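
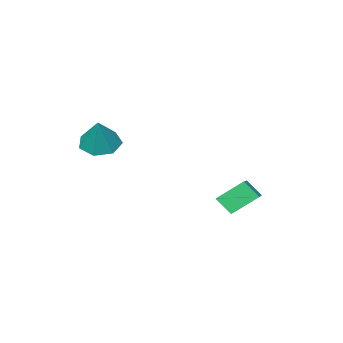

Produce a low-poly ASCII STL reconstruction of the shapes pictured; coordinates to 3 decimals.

solid 
facet normal -0.361 -0.359 -0.861
outer loop
vertex 1.77 -1.672 2.294
vertex 1.036 -2.102 2.781
vertex 1.067 -1.202 2.393
endloop
endfacet
facet normal 0.550 0.834 -0.052
outer loop
vertex 1.77 -1.672 2.294
vertex 1.067 -1.202 2.393
vertex 1.664 -1.478 4.279
endloop
endfacet
facet normal -0.361 -0.359 -0.861
outer loop
vertex 1.067 -1.202 2.393
vertex 1.036 -2.102 2.781
vertex 0.341 -1.41 2.784
endloop
endfacet
facet normal -0.171 0.966 0.196
outer loop
vertex 1.067 -1.202 2.393
vertex 0.341 -1.41 2.784
vertex 1.664 -1.478 4.279
endloop
endfacet
facet normal -0.361 -0.359 -0.861
outer loop
vertex 0.341 -1.41 2.784
vertex 1.036 -2.102 2.781
vertex 0.138 -2.139 3.173
endloop
endfacet
facet normal -0.640 0.493 0.589
outer loop
vertex 0.341 -1.41 2.784
vertex 0.138 -2.139 3.173
vertex 1.664 -1.478 4.279
endloop
endfacet
facet normal -0.361 -0.359 -0.861
outer loop
vertex 0.138 -2.139 3.173
vertex 1.036 -2.102 2.781
vertex 0.611 -2.84 3.267
endloop
endfacet
facet normal -0.504 -0.229 0.833
outer loop
vertex 0.138 -2.139 3.173
vertex 0.611 -2.84 3.267
vertex 1.664 -1.478 4.279
endloop
endfacet
facet normal -0.362 -0.358 -0.861
outer loop
vertex 0.611 -2.84 3.267
vertex 1.036 -2.102 2.781
vertex 1.403 -2.985 2.994
endloop
endfacet
facet normal 0.136 -0.656 0.742
outer loop
vertex 0.611 -2.84 3.267
vertex 1.403 -2.985 2.994
vertex 1.664 -1.478 4.279
endloop
endfacet
facet normal -0.361 -0.358 -0.861
outer loop
vertex 1.403 -2.985 2.994
vertex 1.036 -2.102 2.781
vertex 1.919 -2.465 2.562
endloop
endfacet
facet normal 0.795 -0.467 0.387
outer loop
vertex 1.403 -2.985 2.994
vertex 1.919 -2.465 2.562
vertex 1.664 -1.478 4.279
endloop
endfacet
facet normal -0.361 -0.359 -0.861
outer loop
vertex 1.919 -2.465 2.562
vertex 1.036 -2.102 2.781
vertex 1.77 -1.672 2.294
endloop
endfacet
facet normal 0.980 0.195 0.033
outer loop
vertex 1.919 -2.465 2.562
vertex 1.77 -1.672 2.294
vertex 1.664 -1.478 4.279
endloop
endfacet
facet normal -0.672 0.423 0.608
outer loop
vertex -3.527 2.369 0.589
vertex -2.167 3.588 1.243
vertex -3.781 3.061 -0.173
endloop
endfacet
facet normal -0.701 -0.628 -0.337
outer loop
vertex -2.753 2.412 -1.103
vertex -3.527 2.369 0.589
vertex -3.781 3.061 -0.173
endloop
endfacet
facet normal -0.671 0.425 0.607
outer loop
vertex -3.781 3.061 -0.173
vertex -2.167 3.588 1.243
vertex -2.42 4.279 0.48
endloop
endfacet
facet normal -0.239 0.652 -0.719
outer loop
vertex -2.42 4.279 0.48
vertex -2.753 2.412 -1.103
vertex -3.781 3.061 -0.173
endloop
endfacet
facet normal 0.239 -0.652 0.719
outer loop
vertex -3.527 2.369 0.589
vertex -1.139 2.939 0.313
vertex -2.167 3.588 1.243
endloop
endfacet
facet normal -0.701 -0.629 -0.337
outer loop
vertex -2.5 1.721 -0.34
vertex -3.527 2.369 0.589
vertex -2.753 2.412 -1.103
endloop
endfacet
facet normal 0.239 -0.652 0.719
outer loop
vertex -2.5 1.721 -0.34
vertex -1.139 2.939 0.313
vertex -3.527 2.369 0.589
endloop
endfacet
facet normal 0.701 0.628 0.337
outer loop
vertex -2.167 3.588 1.243
vertex -1.139 2.939 0.313
vertex -2.42 4.279 0.48
endloop
endfacet
facet normal -0.239 0.652 -0.719
outer loop
vertex -1.393 3.631 -0.449
vertex -2.753 2.412 -1.103
vertex -2.42 4.279 0.48
endloop
endfacet
facet normal 0.701 0.628 0.337
outer loop
vertex -2.42 4.279 0.48
vertex -1.139 2.939 0.313
vertex -1.393 3.631 -0.449
endloop
endfacet
facet normal 0.672 -0.424 -0.607
outer loop
vertex -1.393 3.631 -0.449
vertex -2.5 1.721 -0.34
vertex -2.753 2.412 -1.103
endloop
endfacet
facet normal 0.671 -0.424 -0.608
outer loop
vertex -1.139 2.939 0.313
vertex -2.5 1.721 -0.34
vertex -1.393 3.631 -0.449
endloop
endfacet

endsolid


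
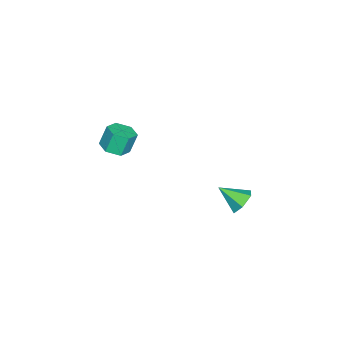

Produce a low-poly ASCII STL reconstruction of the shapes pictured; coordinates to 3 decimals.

solid 
facet normal 0.269 -0.242 -0.932
outer loop
vertex 0.034 -2.792 -1.279
vertex -0.594 -3.437 -1.293
vertex -0.798 -2.604 -1.568
endloop
endfacet
facet normal 0.272 0.948 -0.167
outer loop
vertex 0.034 -2.792 -1.279
vertex -0.798 -2.604 -1.568
vertex -0.338 -2.458 0.008
endloop
endfacet
facet normal 0.271 0.948 -0.167
outer loop
vertex -0.338 -2.458 0.008
vertex -0.798 -2.604 -1.568
vertex -1.17 -2.271 -0.281
endloop
endfacet
facet normal -0.270 0.241 0.932
outer loop
vertex -0.338 -2.458 0.008
vertex -1.17 -2.271 -0.281
vertex -0.966 -3.103 -0.007
endloop
endfacet
facet normal 0.269 -0.242 -0.932
outer loop
vertex -0.798 -2.604 -1.568
vertex -0.594 -3.437 -1.293
vertex -1.425 -3.249 -1.582
endloop
endfacet
facet normal -0.665 0.654 -0.361
outer loop
vertex -0.798 -2.604 -1.568
vertex -1.425 -3.249 -1.582
vertex -1.17 -2.271 -0.281
endloop
endfacet
facet normal -0.664 0.654 -0.362
outer loop
vertex -1.17 -2.271 -0.281
vertex -1.425 -3.249 -1.582
vertex -1.797 -2.916 -0.296
endloop
endfacet
facet normal -0.270 0.241 0.932
outer loop
vertex -1.17 -2.271 -0.281
vertex -1.797 -2.916 -0.296
vertex -0.966 -3.103 -0.007
endloop
endfacet
facet normal 0.270 -0.241 -0.932
outer loop
vertex -1.425 -3.249 -1.582
vertex -0.594 -3.437 -1.293
vertex -1.222 -4.082 -1.308
endloop
endfacet
facet normal -0.936 -0.292 -0.195
outer loop
vertex -1.425 -3.249 -1.582
vertex -1.222 -4.082 -1.308
vertex -1.797 -2.916 -0.296
endloop
endfacet
facet normal -0.936 -0.293 -0.195
outer loop
vertex -1.797 -2.916 -0.296
vertex -1.222 -4.082 -1.308
vertex -1.594 -3.748 -0.021
endloop
endfacet
facet normal -0.270 0.242 0.932
outer loop
vertex -1.797 -2.916 -0.296
vertex -1.594 -3.748 -0.021
vertex -0.966 -3.103 -0.007
endloop
endfacet
facet normal 0.270 -0.241 -0.932
outer loop
vertex -1.222 -4.082 -1.308
vertex -0.594 -3.437 -1.293
vertex -0.39 -4.269 -1.019
endloop
endfacet
facet normal -0.271 -0.948 0.168
outer loop
vertex -1.222 -4.082 -1.308
vertex -0.39 -4.269 -1.019
vertex -1.594 -3.748 -0.021
endloop
endfacet
facet normal -0.272 -0.948 0.167
outer loop
vertex -1.594 -3.748 -0.021
vertex -0.39 -4.269 -1.019
vertex -0.762 -3.936 0.268
endloop
endfacet
facet normal -0.269 0.242 0.932
outer loop
vertex -1.594 -3.748 -0.021
vertex -0.762 -3.936 0.268
vertex -0.966 -3.103 -0.007
endloop
endfacet
facet normal 0.270 -0.241 -0.932
outer loop
vertex -0.39 -4.269 -1.019
vertex -0.594 -3.437 -1.293
vertex 0.237 -3.624 -1.004
endloop
endfacet
facet normal 0.664 -0.654 0.361
outer loop
vertex -0.39 -4.269 -1.019
vertex 0.237 -3.624 -1.004
vertex -0.762 -3.936 0.268
endloop
endfacet
facet normal 0.665 -0.654 0.362
outer loop
vertex -0.762 -3.936 0.268
vertex 0.237 -3.624 -1.004
vertex -0.135 -3.291 0.282
endloop
endfacet
facet normal -0.269 0.242 0.932
outer loop
vertex -0.762 -3.936 0.268
vertex -0.135 -3.291 0.282
vertex -0.966 -3.103 -0.007
endloop
endfacet
facet normal 0.270 -0.242 -0.932
outer loop
vertex 0.237 -3.624 -1.004
vertex -0.594 -3.437 -1.293
vertex 0.034 -2.792 -1.279
endloop
endfacet
facet normal 0.936 0.293 0.195
outer loop
vertex 0.237 -3.624 -1.004
vertex 0.034 -2.792 -1.279
vertex -0.135 -3.291 0.282
endloop
endfacet
facet normal 0.936 0.292 0.195
outer loop
vertex -0.135 -3.291 0.282
vertex 0.034 -2.792 -1.279
vertex -0.338 -2.458 0.008
endloop
endfacet
facet normal -0.270 0.241 0.932
outer loop
vertex -0.135 -3.291 0.282
vertex -0.338 -2.458 0.008
vertex -0.966 -3.103 -0.007
endloop
endfacet
facet normal -0.065 0.830 -0.554
outer loop
vertex 1.122 4.665 -2.391
vertex 0.348 4.392 -2.709
vertex 0.376 4.882 -1.978
endloop
endfacet
facet normal 0.504 0.099 0.858
outer loop
vertex 1.122 4.665 -2.391
vertex 0.376 4.882 -1.978
vertex 0.452 3.048 -1.811
endloop
endfacet
facet normal -0.065 0.830 -0.554
outer loop
vertex 0.376 4.882 -1.978
vertex 0.348 4.392 -2.709
vertex -0.398 4.61 -2.295
endloop
endfacet
facet normal -0.398 0.067 0.915
outer loop
vertex 0.376 4.882 -1.978
vertex -0.398 4.61 -2.295
vertex 0.452 3.048 -1.811
endloop
endfacet
facet normal -0.065 0.830 -0.554
outer loop
vertex -0.398 4.61 -2.295
vertex 0.348 4.392 -2.709
vertex -0.427 4.12 -3.026
endloop
endfacet
facet normal -0.875 -0.385 0.293
outer loop
vertex -0.398 4.61 -2.295
vertex -0.427 4.12 -3.026
vertex 0.452 3.048 -1.811
endloop
endfacet
facet normal -0.065 0.830 -0.554
outer loop
vertex -0.427 4.12 -3.026
vertex 0.348 4.392 -2.709
vertex 0.319 3.903 -3.439
endloop
endfacet
facet normal -0.448 -0.806 -0.387
outer loop
vertex -0.427 4.12 -3.026
vertex 0.319 3.903 -3.439
vertex 0.452 3.048 -1.811
endloop
endfacet
facet normal -0.065 0.830 -0.554
outer loop
vertex 0.319 3.903 -3.439
vertex 0.348 4.392 -2.709
vertex 1.093 4.175 -3.122
endloop
endfacet
facet normal 0.453 -0.773 -0.443
outer loop
vertex 0.319 3.903 -3.439
vertex 1.093 4.175 -3.122
vertex 0.452 3.048 -1.811
endloop
endfacet
facet normal -0.065 0.830 -0.554
outer loop
vertex 1.093 4.175 -3.122
vertex 0.348 4.392 -2.709
vertex 1.122 4.665 -2.391
endloop
endfacet
facet normal 0.930 -0.321 0.178
outer loop
vertex 1.093 4.175 -3.122
vertex 1.122 4.665 -2.391
vertex 0.452 3.048 -1.811
endloop
endfacet

endsolid


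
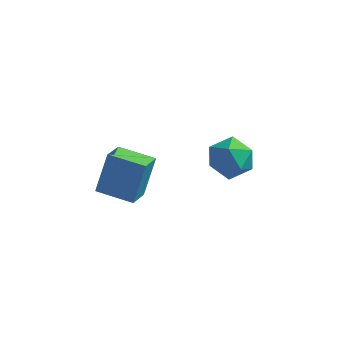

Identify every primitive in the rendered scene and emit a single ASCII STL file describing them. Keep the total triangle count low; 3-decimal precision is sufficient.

solid 
facet normal 0.294 0.190 0.937
outer loop
vertex 1.232 -2.408 1.981
vertex 1.305 -3.182 2.115
vertex 1.918 -2.771 1.839
endloop
endfacet
facet normal 0.484 0.719 0.498
outer loop
vertex 1.232 -2.408 1.981
vertex 1.918 -2.771 1.839
vertex 1.643 -2.234 1.331
endloop
endfacet
facet normal -0.109 0.975 0.192
outer loop
vertex 1.232 -2.408 1.981
vertex 1.643 -2.234 1.331
vertex 0.86 -2.314 1.292
endloop
endfacet
facet normal -0.665 0.603 0.441
outer loop
vertex 1.232 -2.408 1.981
vertex 0.86 -2.314 1.292
vertex 0.65 -2.9 1.777
endloop
endfacet
facet normal -0.415 0.117 0.902
outer loop
vertex 1.232 -2.408 1.981
vertex 0.65 -2.9 1.777
vertex 1.305 -3.182 2.115
endloop
endfacet
facet normal 0.895 0.445 -0.014
outer loop
vertex 1.643 -2.234 1.331
vertex 1.918 -2.771 1.839
vertex 1.97 -2.9 1.063
endloop
endfacet
facet normal 0.589 -0.413 0.694
outer loop
vertex 1.918 -2.771 1.839
vertex 1.305 -3.182 2.115
vertex 1.76 -3.486 1.548
endloop
endfacet
facet normal -0.558 -0.531 0.638
outer loop
vertex 1.305 -3.182 2.115
vertex 0.65 -2.9 1.777
vertex 0.977 -3.566 1.509
endloop
endfacet
facet normal -0.961 0.256 -0.107
outer loop
vertex 0.65 -2.9 1.777
vertex 0.86 -2.314 1.292
vertex 0.702 -3.029 1.001
endloop
endfacet
facet normal -0.062 0.858 -0.510
outer loop
vertex 0.86 -2.314 1.292
vertex 1.643 -2.234 1.331
vertex 1.315 -2.618 0.725
endloop
endfacet
facet normal 0.665 -0.603 -0.441
outer loop
vertex 1.388 -3.392 0.859
vertex 1.97 -2.9 1.063
vertex 1.76 -3.486 1.548
endloop
endfacet
facet normal 0.109 -0.975 -0.192
outer loop
vertex 1.388 -3.392 0.859
vertex 1.76 -3.486 1.548
vertex 0.977 -3.566 1.509
endloop
endfacet
facet normal -0.484 -0.719 -0.498
outer loop
vertex 1.388 -3.392 0.859
vertex 0.977 -3.566 1.509
vertex 0.702 -3.029 1.001
endloop
endfacet
facet normal -0.294 -0.190 -0.937
outer loop
vertex 1.388 -3.392 0.859
vertex 0.702 -3.029 1.001
vertex 1.315 -2.618 0.725
endloop
endfacet
facet normal 0.415 -0.117 -0.902
outer loop
vertex 1.388 -3.392 0.859
vertex 1.315 -2.618 0.725
vertex 1.97 -2.9 1.063
endloop
endfacet
facet normal 0.961 -0.256 0.107
outer loop
vertex 1.76 -3.486 1.548
vertex 1.97 -2.9 1.063
vertex 1.918 -2.771 1.839
endloop
endfacet
facet normal 0.062 -0.858 0.510
outer loop
vertex 0.977 -3.566 1.509
vertex 1.76 -3.486 1.548
vertex 1.305 -3.182 2.115
endloop
endfacet
facet normal -0.895 -0.445 0.014
outer loop
vertex 0.702 -3.029 1.001
vertex 0.977 -3.566 1.509
vertex 0.65 -2.9 1.777
endloop
endfacet
facet normal -0.589 0.413 -0.694
outer loop
vertex 1.315 -2.618 0.725
vertex 0.702 -3.029 1.001
vertex 0.86 -2.314 1.292
endloop
endfacet
facet normal 0.558 0.531 -0.638
outer loop
vertex 1.97 -2.9 1.063
vertex 1.315 -2.618 0.725
vertex 1.643 -2.234 1.331
endloop
endfacet
facet normal -0.989 0.098 0.107
outer loop
vertex -2.935 -1.672 -0.737
vertex -2.894 -0.707 -1.244
vertex -3.142 -2.346 -2.039
endloop
endfacet
facet normal -0.038 -0.885 0.464
outer loop
vertex -1.866 -2.473 -2.176
vertex -2.935 -1.672 -0.737
vertex -3.142 -2.346 -2.039
endloop
endfacet
facet normal -0.989 0.098 0.107
outer loop
vertex -3.142 -2.346 -2.039
vertex -2.894 -0.707 -1.244
vertex -3.101 -1.381 -2.545
endloop
endfacet
facet normal -0.140 -0.455 -0.879
outer loop
vertex -3.101 -1.381 -2.545
vertex -1.866 -2.473 -2.176
vertex -3.142 -2.346 -2.039
endloop
endfacet
facet normal 0.140 0.456 0.879
outer loop
vertex -2.935 -1.672 -0.737
vertex -1.618 -0.834 -1.381
vertex -2.894 -0.707 -1.244
endloop
endfacet
facet normal -0.038 -0.885 0.464
outer loop
vertex -1.659 -1.799 -0.875
vertex -2.935 -1.672 -0.737
vertex -1.866 -2.473 -2.176
endloop
endfacet
facet normal 0.140 0.455 0.879
outer loop
vertex -1.659 -1.799 -0.875
vertex -1.618 -0.834 -1.381
vertex -2.935 -1.672 -0.737
endloop
endfacet
facet normal 0.038 0.885 -0.464
outer loop
vertex -2.894 -0.707 -1.244
vertex -1.618 -0.834 -1.381
vertex -3.101 -1.381 -2.545
endloop
endfacet
facet normal -0.140 -0.456 -0.879
outer loop
vertex -1.825 -1.508 -2.683
vertex -1.866 -2.473 -2.176
vertex -3.101 -1.381 -2.545
endloop
endfacet
facet normal 0.038 0.885 -0.464
outer loop
vertex -3.101 -1.381 -2.545
vertex -1.618 -0.834 -1.381
vertex -1.825 -1.508 -2.683
endloop
endfacet
facet normal 0.989 -0.098 -0.107
outer loop
vertex -1.825 -1.508 -2.683
vertex -1.659 -1.799 -0.875
vertex -1.866 -2.473 -2.176
endloop
endfacet
facet normal 0.989 -0.098 -0.107
outer loop
vertex -1.618 -0.834 -1.381
vertex -1.659 -1.799 -0.875
vertex -1.825 -1.508 -2.683
endloop
endfacet

endsolid


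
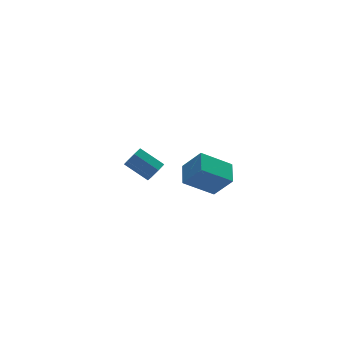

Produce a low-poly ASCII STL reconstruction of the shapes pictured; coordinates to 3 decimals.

solid 
facet normal -0.785 0.265 0.561
outer loop
vertex -3.312 -4.159 4.304
vertex -2.648 -2.998 4.684
vertex -3.965 -3.364 3.014
endloop
endfacet
facet normal -0.477 -0.835 -0.273
outer loop
vertex -2.372 -3.902 1.876
vertex -3.312 -4.159 4.304
vertex -3.965 -3.364 3.014
endloop
endfacet
facet normal -0.785 0.265 0.561
outer loop
vertex -3.965 -3.364 3.014
vertex -2.648 -2.998 4.684
vertex -3.301 -2.203 3.394
endloop
endfacet
facet normal -0.396 0.482 -0.782
outer loop
vertex -3.301 -2.203 3.394
vertex -2.372 -3.902 1.876
vertex -3.965 -3.364 3.014
endloop
endfacet
facet normal 0.396 -0.482 0.782
outer loop
vertex -3.312 -4.159 4.304
vertex -1.055 -3.536 3.546
vertex -2.648 -2.998 4.684
endloop
endfacet
facet normal -0.477 -0.835 -0.273
outer loop
vertex -1.719 -4.697 3.166
vertex -3.312 -4.159 4.304
vertex -2.372 -3.902 1.876
endloop
endfacet
facet normal 0.396 -0.482 0.782
outer loop
vertex -1.719 -4.697 3.166
vertex -1.055 -3.536 3.546
vertex -3.312 -4.159 4.304
endloop
endfacet
facet normal 0.477 0.835 0.273
outer loop
vertex -2.648 -2.998 4.684
vertex -1.055 -3.536 3.546
vertex -3.301 -2.203 3.394
endloop
endfacet
facet normal -0.396 0.482 -0.782
outer loop
vertex -1.708 -2.741 2.256
vertex -2.372 -3.902 1.876
vertex -3.301 -2.203 3.394
endloop
endfacet
facet normal 0.477 0.835 0.273
outer loop
vertex -3.301 -2.203 3.394
vertex -1.055 -3.536 3.546
vertex -1.708 -2.741 2.256
endloop
endfacet
facet normal 0.785 -0.265 -0.561
outer loop
vertex -1.708 -2.741 2.256
vertex -1.719 -4.697 3.166
vertex -2.372 -3.902 1.876
endloop
endfacet
facet normal 0.785 -0.265 -0.561
outer loop
vertex -1.055 -3.536 3.546
vertex -1.719 -4.697 3.166
vertex -1.708 -2.741 2.256
endloop
endfacet
facet normal 0.501 -0.676 -0.541
outer loop
vertex -1.509 2.931 -0.235
vertex -2.149 2.649 -0.475
vertex -1.743 3.189 -0.774
endloop
endfacet
facet normal 0.785 0.618 -0.045
outer loop
vertex -1.509 2.931 -0.235
vertex -1.743 3.189 -0.774
vertex -2.37 4.094 0.694
endloop
endfacet
facet normal 0.785 0.618 -0.045
outer loop
vertex -2.37 4.094 0.694
vertex -1.743 3.189 -0.774
vertex -2.604 4.352 0.155
endloop
endfacet
facet normal -0.500 0.676 0.541
outer loop
vertex -2.37 4.094 0.694
vertex -2.604 4.352 0.155
vertex -3.011 3.811 0.455
endloop
endfacet
facet normal 0.501 -0.676 -0.541
outer loop
vertex -1.743 3.189 -0.774
vertex -2.149 2.649 -0.475
vertex -2.283 3.04 -1.088
endloop
endfacet
facet normal 0.205 0.699 -0.685
outer loop
vertex -1.743 3.189 -0.774
vertex -2.283 3.04 -1.088
vertex -2.604 4.352 0.155
endloop
endfacet
facet normal 0.205 0.699 -0.685
outer loop
vertex -2.604 4.352 0.155
vertex -2.283 3.04 -1.088
vertex -3.144 4.203 -0.159
endloop
endfacet
facet normal -0.501 0.676 0.540
outer loop
vertex -2.604 4.352 0.155
vertex -3.144 4.203 -0.159
vertex -3.011 3.811 0.455
endloop
endfacet
facet normal 0.501 -0.676 -0.541
outer loop
vertex -2.283 3.04 -1.088
vertex -2.149 2.649 -0.475
vertex -2.722 2.596 -0.94
endloop
endfacet
facet normal -0.530 0.254 -0.809
outer loop
vertex -2.283 3.04 -1.088
vertex -2.722 2.596 -0.94
vertex -3.144 4.203 -0.159
endloop
endfacet
facet normal -0.529 0.254 -0.810
outer loop
vertex -3.144 4.203 -0.159
vertex -2.722 2.596 -0.94
vertex -3.584 3.759 -0.011
endloop
endfacet
facet normal -0.501 0.676 0.540
outer loop
vertex -3.144 4.203 -0.159
vertex -3.584 3.759 -0.011
vertex -3.011 3.811 0.455
endloop
endfacet
facet normal 0.501 -0.676 -0.540
outer loop
vertex -2.722 2.596 -0.94
vertex -2.149 2.649 -0.475
vertex -2.73 2.191 -0.441
endloop
endfacet
facet normal -0.865 -0.382 -0.324
outer loop
vertex -2.722 2.596 -0.94
vertex -2.73 2.191 -0.441
vertex -3.584 3.759 -0.011
endloop
endfacet
facet normal -0.865 -0.382 -0.324
outer loop
vertex -3.584 3.759 -0.011
vertex -2.73 2.191 -0.441
vertex -3.592 3.354 0.488
endloop
endfacet
facet normal -0.501 0.676 0.541
outer loop
vertex -3.584 3.759 -0.011
vertex -3.592 3.354 0.488
vertex -3.011 3.811 0.455
endloop
endfacet
facet normal 0.501 -0.676 -0.540
outer loop
vertex -2.73 2.191 -0.441
vertex -2.149 2.649 -0.475
vertex -2.301 2.131 0.032
endloop
endfacet
facet normal -0.549 -0.731 0.405
outer loop
vertex -2.73 2.191 -0.441
vertex -2.301 2.131 0.032
vertex -3.592 3.354 0.488
endloop
endfacet
facet normal -0.549 -0.731 0.406
outer loop
vertex -3.592 3.354 0.488
vertex -2.301 2.131 0.032
vertex -3.162 3.294 0.962
endloop
endfacet
facet normal -0.501 0.676 0.540
outer loop
vertex -3.592 3.354 0.488
vertex -3.162 3.294 0.962
vertex -3.011 3.811 0.455
endloop
endfacet
facet normal 0.501 -0.676 -0.540
outer loop
vertex -2.301 2.131 0.032
vertex -2.149 2.649 -0.475
vertex -1.757 2.461 0.124
endloop
endfacet
facet normal 0.181 -0.529 0.829
outer loop
vertex -2.301 2.131 0.032
vertex -1.757 2.461 0.124
vertex -3.162 3.294 0.962
endloop
endfacet
facet normal 0.181 -0.529 0.829
outer loop
vertex -3.162 3.294 0.962
vertex -1.757 2.461 0.124
vertex -2.619 3.623 1.053
endloop
endfacet
facet normal -0.500 0.676 0.541
outer loop
vertex -3.162 3.294 0.962
vertex -2.619 3.623 1.053
vertex -3.011 3.811 0.455
endloop
endfacet
facet normal 0.501 -0.677 -0.540
outer loop
vertex -1.757 2.461 0.124
vertex -2.149 2.649 -0.475
vertex -1.509 2.931 -0.235
endloop
endfacet
facet normal 0.774 0.072 0.629
outer loop
vertex -1.757 2.461 0.124
vertex -1.509 2.931 -0.235
vertex -2.619 3.623 1.053
endloop
endfacet
facet normal 0.774 0.070 0.629
outer loop
vertex -2.619 3.623 1.053
vertex -1.509 2.931 -0.235
vertex -2.37 4.094 0.694
endloop
endfacet
facet normal -0.500 0.676 0.541
outer loop
vertex -2.619 3.623 1.053
vertex -2.37 4.094 0.694
vertex -3.011 3.811 0.455
endloop
endfacet

endsolid


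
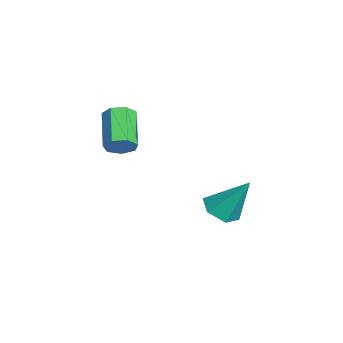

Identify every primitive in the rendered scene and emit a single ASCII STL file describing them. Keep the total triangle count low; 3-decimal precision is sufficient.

solid 
facet normal 0.852 -0.054 -0.521
outer loop
vertex 2.518 -4.178 1.01
vertex 2.269 -3.873 0.571
vertex 2.567 -3.67 1.037
endloop
endfacet
facet normal 0.515 -0.095 0.852
outer loop
vertex 2.518 -4.178 1.01
vertex 2.567 -3.67 1.037
vertex 1.181 -4.093 1.828
endloop
endfacet
facet normal 0.515 -0.096 0.852
outer loop
vertex 1.181 -4.093 1.828
vertex 2.567 -3.67 1.037
vertex 1.23 -3.584 1.856
endloop
endfacet
facet normal -0.851 0.053 0.522
outer loop
vertex 1.181 -4.093 1.828
vertex 1.23 -3.584 1.856
vertex 0.931 -3.787 1.389
endloop
endfacet
facet normal 0.852 -0.054 -0.521
outer loop
vertex 2.567 -3.67 1.037
vertex 2.269 -3.873 0.571
vertex 2.392 -3.314 0.714
endloop
endfacet
facet normal 0.398 0.716 0.574
outer loop
vertex 2.567 -3.67 1.037
vertex 2.392 -3.314 0.714
vertex 1.23 -3.584 1.856
endloop
endfacet
facet normal 0.397 0.717 0.573
outer loop
vertex 1.23 -3.584 1.856
vertex 2.392 -3.314 0.714
vertex 1.055 -3.228 1.532
endloop
endfacet
facet normal -0.852 0.056 0.521
outer loop
vertex 1.23 -3.584 1.856
vertex 1.055 -3.228 1.532
vertex 0.931 -3.787 1.389
endloop
endfacet
facet normal 0.852 -0.054 -0.520
outer loop
vertex 2.392 -3.314 0.714
vertex 2.269 -3.873 0.571
vertex 2.124 -3.379 0.282
endloop
endfacet
facet normal -0.020 0.990 -0.137
outer loop
vertex 2.392 -3.314 0.714
vertex 2.124 -3.379 0.282
vertex 1.055 -3.228 1.532
endloop
endfacet
facet normal -0.020 0.990 -0.137
outer loop
vertex 1.055 -3.228 1.532
vertex 2.124 -3.379 0.282
vertex 0.787 -3.293 1.101
endloop
endfacet
facet normal -0.852 0.056 0.521
outer loop
vertex 1.055 -3.228 1.532
vertex 0.787 -3.293 1.101
vertex 0.931 -3.787 1.389
endloop
endfacet
facet normal 0.852 -0.055 -0.521
outer loop
vertex 2.124 -3.379 0.282
vertex 2.269 -3.873 0.571
vertex 1.965 -3.816 0.068
endloop
endfacet
facet normal -0.422 0.518 -0.744
outer loop
vertex 2.124 -3.379 0.282
vertex 1.965 -3.816 0.068
vertex 0.787 -3.293 1.101
endloop
endfacet
facet normal -0.422 0.518 -0.744
outer loop
vertex 0.787 -3.293 1.101
vertex 1.965 -3.816 0.068
vertex 0.628 -3.73 0.887
endloop
endfacet
facet normal -0.852 0.055 0.521
outer loop
vertex 0.787 -3.293 1.101
vertex 0.628 -3.73 0.887
vertex 0.931 -3.787 1.389
endloop
endfacet
facet normal 0.852 -0.057 -0.521
outer loop
vertex 1.965 -3.816 0.068
vertex 2.269 -3.873 0.571
vertex 2.034 -4.296 0.233
endloop
endfacet
facet normal -0.506 -0.345 -0.790
outer loop
vertex 1.965 -3.816 0.068
vertex 2.034 -4.296 0.233
vertex 0.628 -3.73 0.887
endloop
endfacet
facet normal -0.506 -0.343 -0.791
outer loop
vertex 0.628 -3.73 0.887
vertex 2.034 -4.296 0.233
vertex 0.697 -4.21 1.051
endloop
endfacet
facet normal -0.852 0.055 0.521
outer loop
vertex 0.628 -3.73 0.887
vertex 0.697 -4.21 1.051
vertex 0.931 -3.787 1.389
endloop
endfacet
facet normal 0.851 -0.055 -0.523
outer loop
vertex 2.034 -4.296 0.233
vertex 2.269 -3.873 0.571
vertex 2.281 -4.457 0.652
endloop
endfacet
facet normal -0.209 -0.948 -0.241
outer loop
vertex 2.034 -4.296 0.233
vertex 2.281 -4.457 0.652
vertex 0.697 -4.21 1.051
endloop
endfacet
facet normal -0.209 -0.948 -0.242
outer loop
vertex 0.697 -4.21 1.051
vertex 2.281 -4.457 0.652
vertex 0.943 -4.371 1.47
endloop
endfacet
facet normal -0.852 0.055 0.521
outer loop
vertex 0.697 -4.21 1.051
vertex 0.943 -4.371 1.47
vertex 0.931 -3.787 1.389
endloop
endfacet
facet normal 0.852 -0.055 -0.521
outer loop
vertex 2.281 -4.457 0.652
vertex 2.269 -3.873 0.571
vertex 2.518 -4.178 1.01
endloop
endfacet
facet normal 0.246 -0.837 0.490
outer loop
vertex 2.281 -4.457 0.652
vertex 2.518 -4.178 1.01
vertex 0.943 -4.371 1.47
endloop
endfacet
facet normal 0.245 -0.838 0.488
outer loop
vertex 0.943 -4.371 1.47
vertex 2.518 -4.178 1.01
vertex 1.181 -4.093 1.828
endloop
endfacet
facet normal -0.851 0.055 0.523
outer loop
vertex 0.943 -4.371 1.47
vertex 1.181 -4.093 1.828
vertex 0.931 -3.787 1.389
endloop
endfacet
facet normal -0.210 -0.516 -0.831
outer loop
vertex 1.767 -0.933 -3.108
vertex 1.264 -0.389 -3.319
vertex 2.0 -0.337 -3.537
endloop
endfacet
facet normal 0.944 -0.163 0.286
outer loop
vertex 1.767 -0.933 -3.108
vertex 2.0 -0.337 -3.537
vertex 1.636 0.529 -1.841
endloop
endfacet
facet normal -0.209 -0.517 -0.830
outer loop
vertex 2.0 -0.337 -3.537
vertex 1.264 -0.389 -3.319
vertex 1.496 0.206 -3.748
endloop
endfacet
facet normal 0.754 0.636 -0.163
outer loop
vertex 2.0 -0.337 -3.537
vertex 1.496 0.206 -3.748
vertex 1.636 0.529 -1.841
endloop
endfacet
facet normal -0.209 -0.517 -0.830
outer loop
vertex 1.496 0.206 -3.748
vertex 1.264 -0.389 -3.319
vertex 0.76 0.154 -3.53
endloop
endfacet
facet normal -0.116 0.981 -0.158
outer loop
vertex 1.496 0.206 -3.748
vertex 0.76 0.154 -3.53
vertex 1.636 0.529 -1.841
endloop
endfacet
facet normal -0.209 -0.516 -0.831
outer loop
vertex 0.76 0.154 -3.53
vertex 1.264 -0.389 -3.319
vertex 0.527 -0.442 -3.101
endloop
endfacet
facet normal -0.797 0.525 0.297
outer loop
vertex 0.76 0.154 -3.53
vertex 0.527 -0.442 -3.101
vertex 1.636 0.529 -1.841
endloop
endfacet
facet normal -0.209 -0.516 -0.831
outer loop
vertex 0.527 -0.442 -3.101
vertex 1.264 -0.389 -3.319
vertex 1.031 -0.985 -2.89
endloop
endfacet
facet normal -0.607 -0.274 0.746
outer loop
vertex 0.527 -0.442 -3.101
vertex 1.031 -0.985 -2.89
vertex 1.636 0.529 -1.841
endloop
endfacet
facet normal -0.210 -0.516 -0.831
outer loop
vertex 1.031 -0.985 -2.89
vertex 1.264 -0.389 -3.319
vertex 1.767 -0.933 -3.108
endloop
endfacet
facet normal 0.263 -0.618 0.741
outer loop
vertex 1.031 -0.985 -2.89
vertex 1.767 -0.933 -3.108
vertex 1.636 0.529 -1.841
endloop
endfacet

endsolid


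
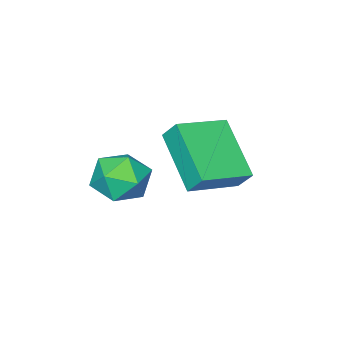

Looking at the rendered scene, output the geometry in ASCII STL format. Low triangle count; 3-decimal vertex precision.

solid 
facet normal -0.946 0.208 -0.247
outer loop
vertex 0.049 -1.936 0.513
vertex 0.711 -0.304 -0.65
vertex 0.111 -2.421 -0.133
endloop
endfacet
facet normal -0.314 -0.774 0.551
outer loop
vertex 1.729 -2.776 0.29
vertex 0.049 -1.936 0.513
vertex 0.111 -2.421 -0.133
endloop
endfacet
facet normal -0.946 0.208 -0.247
outer loop
vertex 0.111 -2.421 -0.133
vertex 0.711 -0.304 -0.65
vertex 0.773 -0.789 -1.296
endloop
endfacet
facet normal 0.077 -0.599 -0.797
outer loop
vertex 0.773 -0.789 -1.296
vertex 1.729 -2.776 0.29
vertex 0.111 -2.421 -0.133
endloop
endfacet
facet normal -0.077 0.599 0.797
outer loop
vertex 0.049 -1.936 0.513
vertex 2.329 -0.659 -0.227
vertex 0.711 -0.304 -0.65
endloop
endfacet
facet normal -0.314 -0.774 0.551
outer loop
vertex 1.667 -2.291 0.936
vertex 0.049 -1.936 0.513
vertex 1.729 -2.776 0.29
endloop
endfacet
facet normal -0.077 0.599 0.797
outer loop
vertex 1.667 -2.291 0.936
vertex 2.329 -0.659 -0.227
vertex 0.049 -1.936 0.513
endloop
endfacet
facet normal 0.314 0.774 -0.551
outer loop
vertex 0.711 -0.304 -0.65
vertex 2.329 -0.659 -0.227
vertex 0.773 -0.789 -1.296
endloop
endfacet
facet normal 0.077 -0.599 -0.797
outer loop
vertex 2.391 -1.144 -0.873
vertex 1.729 -2.776 0.29
vertex 0.773 -0.789 -1.296
endloop
endfacet
facet normal 0.314 0.774 -0.551
outer loop
vertex 0.773 -0.789 -1.296
vertex 2.329 -0.659 -0.227
vertex 2.391 -1.144 -0.873
endloop
endfacet
facet normal 0.946 -0.208 0.247
outer loop
vertex 2.391 -1.144 -0.873
vertex 1.667 -2.291 0.936
vertex 1.729 -2.776 0.29
endloop
endfacet
facet normal 0.946 -0.208 0.247
outer loop
vertex 2.329 -0.659 -0.227
vertex 1.667 -2.291 0.936
vertex 2.391 -1.144 -0.873
endloop
endfacet
facet normal -0.366 0.929 -0.054
outer loop
vertex 3.633 -1.564 -0.663
vertex 3.154 -1.708 0.103
vertex 4.003 -1.371 0.15
endloop
endfacet
facet normal 0.285 0.895 -0.342
outer loop
vertex 3.633 -1.564 -0.663
vertex 4.003 -1.371 0.15
vertex 4.506 -1.778 -0.496
endloop
endfacet
facet normal 0.268 0.415 -0.869
outer loop
vertex 3.633 -1.564 -0.663
vertex 4.506 -1.778 -0.496
vertex 3.968 -2.367 -0.943
endloop
endfacet
facet normal -0.394 0.152 -0.907
outer loop
vertex 3.633 -1.564 -0.663
vertex 3.968 -2.367 -0.943
vertex 3.133 -2.324 -0.573
endloop
endfacet
facet normal -0.786 0.469 -0.403
outer loop
vertex 3.633 -1.564 -0.663
vertex 3.133 -2.324 -0.573
vertex 3.154 -1.708 0.103
endloop
endfacet
facet normal 0.736 0.658 0.159
outer loop
vertex 4.506 -1.778 -0.496
vertex 4.003 -1.371 0.15
vertex 4.567 -2.056 0.373
endloop
endfacet
facet normal -0.317 0.712 0.626
outer loop
vertex 4.003 -1.371 0.15
vertex 3.154 -1.708 0.103
vertex 3.732 -2.013 0.743
endloop
endfacet
facet normal -0.998 -0.032 0.060
outer loop
vertex 3.154 -1.708 0.103
vertex 3.133 -2.324 -0.573
vertex 3.194 -2.602 0.296
endloop
endfacet
facet normal -0.363 -0.545 -0.756
outer loop
vertex 3.133 -2.324 -0.573
vertex 3.968 -2.367 -0.943
vertex 3.697 -3.009 -0.35
endloop
endfacet
facet normal 0.708 -0.119 -0.696
outer loop
vertex 3.968 -2.367 -0.943
vertex 4.506 -1.778 -0.496
vertex 4.546 -2.672 -0.303
endloop
endfacet
facet normal 0.394 -0.152 0.907
outer loop
vertex 4.067 -2.816 0.463
vertex 4.567 -2.056 0.373
vertex 3.732 -2.013 0.743
endloop
endfacet
facet normal -0.268 -0.415 0.869
outer loop
vertex 4.067 -2.816 0.463
vertex 3.732 -2.013 0.743
vertex 3.194 -2.602 0.296
endloop
endfacet
facet normal -0.285 -0.895 0.342
outer loop
vertex 4.067 -2.816 0.463
vertex 3.194 -2.602 0.296
vertex 3.697 -3.009 -0.35
endloop
endfacet
facet normal 0.366 -0.929 0.054
outer loop
vertex 4.067 -2.816 0.463
vertex 3.697 -3.009 -0.35
vertex 4.546 -2.672 -0.303
endloop
endfacet
facet normal 0.786 -0.469 0.403
outer loop
vertex 4.067 -2.816 0.463
vertex 4.546 -2.672 -0.303
vertex 4.567 -2.056 0.373
endloop
endfacet
facet normal 0.363 0.545 0.756
outer loop
vertex 3.732 -2.013 0.743
vertex 4.567 -2.056 0.373
vertex 4.003 -1.371 0.15
endloop
endfacet
facet normal -0.708 0.119 0.696
outer loop
vertex 3.194 -2.602 0.296
vertex 3.732 -2.013 0.743
vertex 3.154 -1.708 0.103
endloop
endfacet
facet normal -0.736 -0.658 -0.159
outer loop
vertex 3.697 -3.009 -0.35
vertex 3.194 -2.602 0.296
vertex 3.133 -2.324 -0.573
endloop
endfacet
facet normal 0.317 -0.712 -0.626
outer loop
vertex 4.546 -2.672 -0.303
vertex 3.697 -3.009 -0.35
vertex 3.968 -2.367 -0.943
endloop
endfacet
facet normal 0.998 0.032 -0.060
outer loop
vertex 4.567 -2.056 0.373
vertex 4.546 -2.672 -0.303
vertex 4.506 -1.778 -0.496
endloop
endfacet

endsolid


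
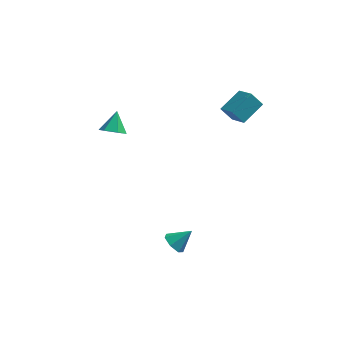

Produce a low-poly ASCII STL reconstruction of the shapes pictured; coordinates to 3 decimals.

solid 
facet normal -0.717 -0.274 -0.641
outer loop
vertex 0.997 -3.794 -0.948
vertex 0.573 -3.577 -0.566
vertex 0.864 -3.286 -1.016
endloop
endfacet
facet normal 0.905 0.186 -0.383
outer loop
vertex 0.997 -3.794 -0.948
vertex 0.864 -3.286 -1.016
vertex 1.347 -3.283 0.126
endloop
endfacet
facet normal -0.718 -0.273 -0.641
outer loop
vertex 0.864 -3.286 -1.016
vertex 0.573 -3.577 -0.566
vertex 0.512 -2.997 -0.745
endloop
endfacet
facet normal 0.513 0.830 -0.219
outer loop
vertex 0.864 -3.286 -1.016
vertex 0.512 -2.997 -0.745
vertex 1.347 -3.283 0.126
endloop
endfacet
facet normal -0.716 -0.273 -0.642
outer loop
vertex 0.512 -2.997 -0.745
vertex 0.573 -3.577 -0.566
vertex 0.206 -3.146 -0.34
endloop
endfacet
facet normal -0.022 0.943 0.331
outer loop
vertex 0.512 -2.997 -0.745
vertex 0.206 -3.146 -0.34
vertex 1.347 -3.283 0.126
endloop
endfacet
facet normal -0.716 -0.273 -0.642
outer loop
vertex 0.206 -3.146 -0.34
vertex 0.573 -3.577 -0.566
vertex 0.176 -3.619 -0.105
endloop
endfacet
facet normal -0.294 0.440 0.849
outer loop
vertex 0.206 -3.146 -0.34
vertex 0.176 -3.619 -0.105
vertex 1.347 -3.283 0.126
endloop
endfacet
facet normal -0.717 -0.272 -0.642
outer loop
vertex 0.176 -3.619 -0.105
vertex 0.573 -3.577 -0.566
vertex 0.445 -4.061 -0.218
endloop
endfacet
facet normal -0.100 -0.303 0.948
outer loop
vertex 0.176 -3.619 -0.105
vertex 0.445 -4.061 -0.218
vertex 1.347 -3.283 0.126
endloop
endfacet
facet normal -0.717 -0.272 -0.642
outer loop
vertex 0.445 -4.061 -0.218
vertex 0.573 -3.577 -0.566
vertex 0.81 -4.139 -0.593
endloop
endfacet
facet normal 0.413 -0.724 0.553
outer loop
vertex 0.445 -4.061 -0.218
vertex 0.81 -4.139 -0.593
vertex 1.347 -3.283 0.126
endloop
endfacet
facet normal -0.717 -0.272 -0.642
outer loop
vertex 0.81 -4.139 -0.593
vertex 0.573 -3.577 -0.566
vertex 0.997 -3.794 -0.948
endloop
endfacet
facet normal 0.861 -0.507 -0.039
outer loop
vertex 0.81 -4.139 -0.593
vertex 0.997 -3.794 -0.948
vertex 1.347 -3.283 0.126
endloop
endfacet
facet normal -0.473 0.723 -0.503
outer loop
vertex 2.282 2.481 3.548
vertex 3.099 3.401 4.102
vertex 2.832 2.386 2.894
endloop
endfacet
facet normal -0.605 -0.683 -0.410
outer loop
vertex 3.401 1.519 3.498
vertex 2.282 2.481 3.548
vertex 2.832 2.386 2.894
endloop
endfacet
facet normal -0.474 0.723 -0.503
outer loop
vertex 2.832 2.386 2.894
vertex 3.099 3.401 4.102
vertex 3.65 3.307 3.448
endloop
endfacet
facet normal 0.640 -0.110 -0.761
outer loop
vertex 3.65 3.307 3.448
vertex 3.401 1.519 3.498
vertex 2.832 2.386 2.894
endloop
endfacet
facet normal -0.640 0.110 0.761
outer loop
vertex 2.282 2.481 3.548
vertex 3.668 2.534 4.706
vertex 3.099 3.401 4.102
endloop
endfacet
facet normal -0.605 -0.682 -0.411
outer loop
vertex 2.85 1.613 4.152
vertex 2.282 2.481 3.548
vertex 3.401 1.519 3.498
endloop
endfacet
facet normal -0.640 0.111 0.761
outer loop
vertex 2.85 1.613 4.152
vertex 3.668 2.534 4.706
vertex 2.282 2.481 3.548
endloop
endfacet
facet normal 0.604 0.683 0.411
outer loop
vertex 3.099 3.401 4.102
vertex 3.668 2.534 4.706
vertex 3.65 3.307 3.448
endloop
endfacet
facet normal 0.640 -0.110 -0.760
outer loop
vertex 4.218 2.439 4.052
vertex 3.401 1.519 3.498
vertex 3.65 3.307 3.448
endloop
endfacet
facet normal 0.606 0.682 0.410
outer loop
vertex 3.65 3.307 3.448
vertex 3.668 2.534 4.706
vertex 4.218 2.439 4.052
endloop
endfacet
facet normal 0.473 -0.723 0.503
outer loop
vertex 4.218 2.439 4.052
vertex 2.85 1.613 4.152
vertex 3.401 1.519 3.498
endloop
endfacet
facet normal 0.473 -0.723 0.503
outer loop
vertex 3.668 2.534 4.706
vertex 2.85 1.613 4.152
vertex 4.218 2.439 4.052
endloop
endfacet
facet normal -0.119 -0.706 -0.698
outer loop
vertex -2.369 1.726 2.191
vertex -2.669 2.164 1.799
vertex -2.014 2.086 1.766
endloop
endfacet
facet normal 0.801 -0.090 0.592
outer loop
vertex -2.369 1.726 2.191
vertex -2.014 2.086 1.766
vertex -2.531 2.976 2.601
endloop
endfacet
facet normal -0.119 -0.706 -0.698
outer loop
vertex -2.014 2.086 1.766
vertex -2.669 2.164 1.799
vertex -2.314 2.524 1.374
endloop
endfacet
facet normal 0.844 0.535 -0.048
outer loop
vertex -2.014 2.086 1.766
vertex -2.314 2.524 1.374
vertex -2.531 2.976 2.601
endloop
endfacet
facet normal -0.119 -0.706 -0.698
outer loop
vertex -2.314 2.524 1.374
vertex -2.669 2.164 1.799
vertex -2.968 2.602 1.407
endloop
endfacet
facet normal 0.095 0.939 -0.329
outer loop
vertex -2.314 2.524 1.374
vertex -2.968 2.602 1.407
vertex -2.531 2.976 2.601
endloop
endfacet
facet normal -0.118 -0.706 -0.698
outer loop
vertex -2.968 2.602 1.407
vertex -2.669 2.164 1.799
vertex -3.323 2.242 1.831
endloop
endfacet
facet normal -0.694 0.719 0.029
outer loop
vertex -2.968 2.602 1.407
vertex -3.323 2.242 1.831
vertex -2.531 2.976 2.601
endloop
endfacet
facet normal -0.118 -0.706 -0.698
outer loop
vertex -3.323 2.242 1.831
vertex -2.669 2.164 1.799
vertex -3.023 1.804 2.223
endloop
endfacet
facet normal -0.737 0.094 0.669
outer loop
vertex -3.323 2.242 1.831
vertex -3.023 1.804 2.223
vertex -2.531 2.976 2.601
endloop
endfacet
facet normal -0.118 -0.706 -0.698
outer loop
vertex -3.023 1.804 2.223
vertex -2.669 2.164 1.799
vertex -2.369 1.726 2.191
endloop
endfacet
facet normal 0.009 -0.311 0.951
outer loop
vertex -3.023 1.804 2.223
vertex -2.369 1.726 2.191
vertex -2.531 2.976 2.601
endloop
endfacet

endsolid


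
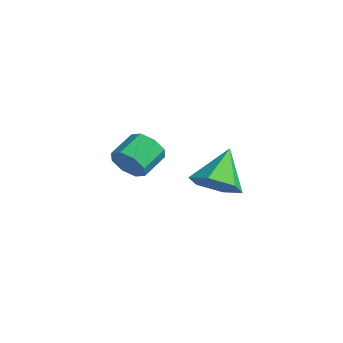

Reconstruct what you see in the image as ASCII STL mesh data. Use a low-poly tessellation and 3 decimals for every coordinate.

solid 
facet normal 0.349 -0.847 -0.401
outer loop
vertex 0.658 -2.842 -0.753
vertex 0.083 -2.802 -1.337
vertex 0.85 -2.523 -1.259
endloop
endfacet
facet normal 0.886 0.159 0.436
outer loop
vertex 0.658 -2.842 -0.753
vertex 0.85 -2.523 -1.259
vertex 0.211 -1.758 -0.239
endloop
endfacet
facet normal 0.886 0.157 0.437
outer loop
vertex 0.211 -1.758 -0.239
vertex 0.85 -2.523 -1.259
vertex 0.404 -1.439 -0.744
endloop
endfacet
facet normal -0.349 0.847 0.401
outer loop
vertex 0.211 -1.758 -0.239
vertex 0.404 -1.439 -0.744
vertex -0.363 -1.718 -0.823
endloop
endfacet
facet normal 0.349 -0.847 -0.400
outer loop
vertex 0.85 -2.523 -1.259
vertex 0.083 -2.802 -1.337
vertex 0.594 -2.368 -1.81
endloop
endfacet
facet normal 0.843 0.470 -0.260
outer loop
vertex 0.85 -2.523 -1.259
vertex 0.594 -2.368 -1.81
vertex 0.404 -1.439 -0.744
endloop
endfacet
facet normal 0.843 0.471 -0.260
outer loop
vertex 0.404 -1.439 -0.744
vertex 0.594 -2.368 -1.81
vertex 0.147 -1.284 -1.295
endloop
endfacet
facet normal -0.349 0.847 0.401
outer loop
vertex 0.404 -1.439 -0.744
vertex 0.147 -1.284 -1.295
vertex -0.363 -1.718 -0.823
endloop
endfacet
facet normal 0.347 -0.847 -0.402
outer loop
vertex 0.594 -2.368 -1.81
vertex 0.083 -2.802 -1.337
vertex 0.038 -2.466 -2.084
endloop
endfacet
facet normal 0.307 0.509 -0.804
outer loop
vertex 0.594 -2.368 -1.81
vertex 0.038 -2.466 -2.084
vertex 0.147 -1.284 -1.295
endloop
endfacet
facet normal 0.308 0.508 -0.804
outer loop
vertex 0.147 -1.284 -1.295
vertex 0.038 -2.466 -2.084
vertex -0.409 -1.382 -1.57
endloop
endfacet
facet normal -0.348 0.847 0.402
outer loop
vertex 0.147 -1.284 -1.295
vertex -0.409 -1.382 -1.57
vertex -0.363 -1.718 -0.823
endloop
endfacet
facet normal 0.350 -0.846 -0.402
outer loop
vertex 0.038 -2.466 -2.084
vertex 0.083 -2.802 -1.337
vertex -0.491 -2.762 -1.921
endloop
endfacet
facet normal -0.409 0.248 -0.878
outer loop
vertex 0.038 -2.466 -2.084
vertex -0.491 -2.762 -1.921
vertex -0.409 -1.382 -1.57
endloop
endfacet
facet normal -0.409 0.248 -0.878
outer loop
vertex -0.409 -1.382 -1.57
vertex -0.491 -2.762 -1.921
vertex -0.938 -1.678 -1.407
endloop
endfacet
facet normal -0.350 0.846 0.402
outer loop
vertex -0.409 -1.382 -1.57
vertex -0.938 -1.678 -1.407
vertex -0.363 -1.718 -0.823
endloop
endfacet
facet normal 0.349 -0.847 -0.401
outer loop
vertex -0.491 -2.762 -1.921
vertex 0.083 -2.802 -1.337
vertex -0.684 -3.081 -1.416
endloop
endfacet
facet normal -0.885 -0.157 -0.438
outer loop
vertex -0.491 -2.762 -1.921
vertex -0.684 -3.081 -1.416
vertex -0.938 -1.678 -1.407
endloop
endfacet
facet normal -0.886 -0.158 -0.436
outer loop
vertex -0.938 -1.678 -1.407
vertex -0.684 -3.081 -1.416
vertex -1.13 -1.997 -0.901
endloop
endfacet
facet normal -0.349 0.847 0.401
outer loop
vertex -0.938 -1.678 -1.407
vertex -1.13 -1.997 -0.901
vertex -0.363 -1.718 -0.823
endloop
endfacet
facet normal 0.349 -0.847 -0.401
outer loop
vertex -0.684 -3.081 -1.416
vertex 0.083 -2.802 -1.337
vertex -0.427 -3.236 -0.865
endloop
endfacet
facet normal -0.843 -0.471 0.261
outer loop
vertex -0.684 -3.081 -1.416
vertex -0.427 -3.236 -0.865
vertex -1.13 -1.997 -0.901
endloop
endfacet
facet normal -0.843 -0.471 0.259
outer loop
vertex -1.13 -1.997 -0.901
vertex -0.427 -3.236 -0.865
vertex -0.874 -2.152 -0.35
endloop
endfacet
facet normal -0.349 0.847 0.400
outer loop
vertex -1.13 -1.997 -0.901
vertex -0.874 -2.152 -0.35
vertex -0.363 -1.718 -0.823
endloop
endfacet
facet normal 0.348 -0.847 -0.402
outer loop
vertex -0.427 -3.236 -0.865
vertex 0.083 -2.802 -1.337
vertex 0.129 -3.138 -0.59
endloop
endfacet
facet normal -0.308 -0.509 0.804
outer loop
vertex -0.427 -3.236 -0.865
vertex 0.129 -3.138 -0.59
vertex -0.874 -2.152 -0.35
endloop
endfacet
facet normal -0.307 -0.508 0.805
outer loop
vertex -0.874 -2.152 -0.35
vertex 0.129 -3.138 -0.59
vertex -0.318 -2.054 -0.076
endloop
endfacet
facet normal -0.347 0.847 0.402
outer loop
vertex -0.874 -2.152 -0.35
vertex -0.318 -2.054 -0.076
vertex -0.363 -1.718 -0.823
endloop
endfacet
facet normal 0.350 -0.846 -0.402
outer loop
vertex 0.129 -3.138 -0.59
vertex 0.083 -2.802 -1.337
vertex 0.658 -2.842 -0.753
endloop
endfacet
facet normal 0.409 -0.248 0.878
outer loop
vertex 0.129 -3.138 -0.59
vertex 0.658 -2.842 -0.753
vertex -0.318 -2.054 -0.076
endloop
endfacet
facet normal 0.409 -0.248 0.878
outer loop
vertex -0.318 -2.054 -0.076
vertex 0.658 -2.842 -0.753
vertex 0.211 -1.758 -0.239
endloop
endfacet
facet normal -0.350 0.846 0.402
outer loop
vertex -0.318 -2.054 -0.076
vertex 0.211 -1.758 -0.239
vertex -0.363 -1.718 -0.823
endloop
endfacet
facet normal 0.418 -0.570 -0.707
outer loop
vertex 4.473 -1.934 -0.195
vertex 4.024 -1.36 -0.923
vertex 4.959 -1.108 -0.573
endloop
endfacet
facet normal 0.508 0.093 0.856
outer loop
vertex 4.473 -1.934 -0.195
vertex 4.959 -1.108 -0.573
vertex 3.276 -0.34 0.343
endloop
endfacet
facet normal 0.418 -0.570 -0.707
outer loop
vertex 4.959 -1.108 -0.573
vertex 4.024 -1.36 -0.923
vertex 4.51 -0.535 -1.301
endloop
endfacet
facet normal 0.527 0.795 0.301
outer loop
vertex 4.959 -1.108 -0.573
vertex 4.51 -0.535 -1.301
vertex 3.276 -0.34 0.343
endloop
endfacet
facet normal 0.418 -0.570 -0.707
outer loop
vertex 4.51 -0.535 -1.301
vertex 4.024 -1.36 -0.923
vertex 3.574 -0.787 -1.651
endloop
endfacet
facet normal -0.168 0.956 -0.239
outer loop
vertex 4.51 -0.535 -1.301
vertex 3.574 -0.787 -1.651
vertex 3.276 -0.34 0.343
endloop
endfacet
facet normal 0.417 -0.571 -0.707
outer loop
vertex 3.574 -0.787 -1.651
vertex 4.024 -1.36 -0.923
vertex 3.088 -1.612 -1.272
endloop
endfacet
facet normal -0.881 0.416 -0.225
outer loop
vertex 3.574 -0.787 -1.651
vertex 3.088 -1.612 -1.272
vertex 3.276 -0.34 0.343
endloop
endfacet
facet normal 0.417 -0.570 -0.708
outer loop
vertex 3.088 -1.612 -1.272
vertex 4.024 -1.36 -0.923
vertex 3.538 -2.186 -0.544
endloop
endfacet
facet normal -0.899 -0.286 0.330
outer loop
vertex 3.088 -1.612 -1.272
vertex 3.538 -2.186 -0.544
vertex 3.276 -0.34 0.343
endloop
endfacet
facet normal 0.418 -0.570 -0.707
outer loop
vertex 3.538 -2.186 -0.544
vertex 4.024 -1.36 -0.923
vertex 4.473 -1.934 -0.195
endloop
endfacet
facet normal -0.204 -0.447 0.871
outer loop
vertex 3.538 -2.186 -0.544
vertex 4.473 -1.934 -0.195
vertex 3.276 -0.34 0.343
endloop
endfacet

endsolid


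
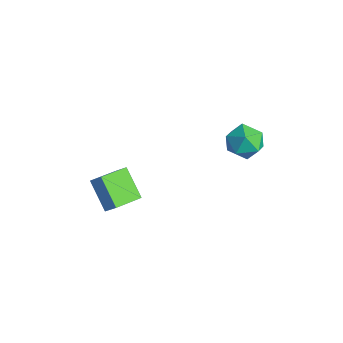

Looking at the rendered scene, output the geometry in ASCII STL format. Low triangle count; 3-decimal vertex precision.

solid 
facet normal -0.880 0.346 0.326
outer loop
vertex 3.506 0.292 3.886
vertex 3.181 -0.482 3.831
vertex 3.545 -0.23 4.545
endloop
endfacet
facet normal -0.340 0.727 0.596
outer loop
vertex 3.506 0.292 3.886
vertex 3.545 -0.23 4.545
vertex 4.21 0.246 4.344
endloop
endfacet
facet normal 0.032 0.998 0.051
outer loop
vertex 3.506 0.292 3.886
vertex 4.21 0.246 4.344
vertex 4.256 0.287 3.505
endloop
endfacet
facet normal -0.277 0.784 -0.556
outer loop
vertex 3.506 0.292 3.886
vertex 4.256 0.287 3.505
vertex 3.62 -0.163 3.188
endloop
endfacet
facet normal -0.841 0.380 -0.385
outer loop
vertex 3.506 0.292 3.886
vertex 3.62 -0.163 3.188
vertex 3.181 -0.482 3.831
endloop
endfacet
facet normal 0.086 0.283 0.955
outer loop
vertex 4.21 0.246 4.344
vertex 3.545 -0.23 4.545
vertex 4.32 -0.557 4.572
endloop
endfacet
facet normal -0.787 -0.334 0.519
outer loop
vertex 3.545 -0.23 4.545
vertex 3.181 -0.482 3.831
vertex 3.684 -1.007 4.255
endloop
endfacet
facet normal -0.723 -0.279 -0.632
outer loop
vertex 3.181 -0.482 3.831
vertex 3.62 -0.163 3.188
vertex 3.73 -0.966 3.416
endloop
endfacet
facet normal 0.189 0.373 -0.908
outer loop
vertex 3.62 -0.163 3.188
vertex 4.256 0.287 3.505
vertex 4.395 -0.49 3.215
endloop
endfacet
facet normal 0.690 0.720 0.073
outer loop
vertex 4.256 0.287 3.505
vertex 4.21 0.246 4.344
vertex 4.759 -0.238 3.929
endloop
endfacet
facet normal 0.277 -0.784 0.556
outer loop
vertex 4.434 -1.012 3.874
vertex 4.32 -0.557 4.572
vertex 3.684 -1.007 4.255
endloop
endfacet
facet normal -0.032 -0.998 -0.051
outer loop
vertex 4.434 -1.012 3.874
vertex 3.684 -1.007 4.255
vertex 3.73 -0.966 3.416
endloop
endfacet
facet normal 0.340 -0.727 -0.596
outer loop
vertex 4.434 -1.012 3.874
vertex 3.73 -0.966 3.416
vertex 4.395 -0.49 3.215
endloop
endfacet
facet normal 0.880 -0.346 -0.326
outer loop
vertex 4.434 -1.012 3.874
vertex 4.395 -0.49 3.215
vertex 4.759 -0.238 3.929
endloop
endfacet
facet normal 0.841 -0.380 0.385
outer loop
vertex 4.434 -1.012 3.874
vertex 4.759 -0.238 3.929
vertex 4.32 -0.557 4.572
endloop
endfacet
facet normal -0.189 -0.373 0.908
outer loop
vertex 3.684 -1.007 4.255
vertex 4.32 -0.557 4.572
vertex 3.545 -0.23 4.545
endloop
endfacet
facet normal -0.690 -0.720 -0.073
outer loop
vertex 3.73 -0.966 3.416
vertex 3.684 -1.007 4.255
vertex 3.181 -0.482 3.831
endloop
endfacet
facet normal -0.086 -0.283 -0.955
outer loop
vertex 4.395 -0.49 3.215
vertex 3.73 -0.966 3.416
vertex 3.62 -0.163 3.188
endloop
endfacet
facet normal 0.787 0.334 -0.519
outer loop
vertex 4.759 -0.238 3.929
vertex 4.395 -0.49 3.215
vertex 4.256 0.287 3.505
endloop
endfacet
facet normal 0.723 0.279 0.632
outer loop
vertex 4.32 -0.557 4.572
vertex 4.759 -0.238 3.929
vertex 4.21 0.246 4.344
endloop
endfacet
facet normal -0.608 -0.300 -0.735
outer loop
vertex -0.442 -4.672 -0.582
vertex -0.725 -3.413 -0.862
vertex 0.712 -4.629 -1.554
endloop
endfacet
facet normal 0.213 -0.954 0.211
outer loop
vertex 1.205 -4.387 -0.958
vertex -0.442 -4.672 -0.582
vertex 0.712 -4.629 -1.554
endloop
endfacet
facet normal -0.608 -0.300 -0.735
outer loop
vertex 0.712 -4.629 -1.554
vertex -0.725 -3.413 -0.862
vertex 0.43 -3.371 -1.834
endloop
endfacet
facet normal 0.765 0.028 -0.644
outer loop
vertex 0.43 -3.371 -1.834
vertex 1.205 -4.387 -0.958
vertex 0.712 -4.629 -1.554
endloop
endfacet
facet normal -0.764 -0.029 0.644
outer loop
vertex -0.442 -4.672 -0.582
vertex -0.232 -3.171 -0.266
vertex -0.725 -3.413 -0.862
endloop
endfacet
facet normal 0.214 -0.954 0.213
outer loop
vertex 0.05 -4.429 0.014
vertex -0.442 -4.672 -0.582
vertex 1.205 -4.387 -0.958
endloop
endfacet
facet normal -0.765 -0.028 0.643
outer loop
vertex 0.05 -4.429 0.014
vertex -0.232 -3.171 -0.266
vertex -0.442 -4.672 -0.582
endloop
endfacet
facet normal -0.213 0.954 -0.211
outer loop
vertex -0.725 -3.413 -0.862
vertex -0.232 -3.171 -0.266
vertex 0.43 -3.371 -1.834
endloop
endfacet
facet normal 0.765 0.029 -0.643
outer loop
vertex 0.922 -3.128 -1.238
vertex 1.205 -4.387 -0.958
vertex 0.43 -3.371 -1.834
endloop
endfacet
facet normal -0.214 0.954 -0.212
outer loop
vertex 0.43 -3.371 -1.834
vertex -0.232 -3.171 -0.266
vertex 0.922 -3.128 -1.238
endloop
endfacet
facet normal 0.608 0.300 0.735
outer loop
vertex 0.922 -3.128 -1.238
vertex 0.05 -4.429 0.014
vertex 1.205 -4.387 -0.958
endloop
endfacet
facet normal 0.608 0.300 0.735
outer loop
vertex -0.232 -3.171 -0.266
vertex 0.05 -4.429 0.014
vertex 0.922 -3.128 -1.238
endloop
endfacet

endsolid


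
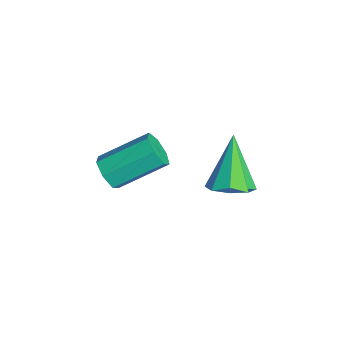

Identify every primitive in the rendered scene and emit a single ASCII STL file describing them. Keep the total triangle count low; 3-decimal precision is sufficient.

solid 
facet normal -0.060 -0.871 -0.488
outer loop
vertex 0.868 -0.692 1.19
vertex 0.539 -0.926 1.648
vertex 0.343 -0.633 1.149
endloop
endfacet
facet normal 0.122 0.479 -0.869
outer loop
vertex 0.868 -0.692 1.19
vertex 0.343 -0.633 1.149
vertex 0.97 0.779 2.015
endloop
endfacet
facet normal 0.123 0.479 -0.869
outer loop
vertex 0.97 0.779 2.015
vertex 0.343 -0.633 1.149
vertex 0.446 0.839 1.974
endloop
endfacet
facet normal 0.061 0.871 0.488
outer loop
vertex 0.97 0.779 2.015
vertex 0.446 0.839 1.974
vertex 0.641 0.546 2.472
endloop
endfacet
facet normal -0.061 -0.871 -0.487
outer loop
vertex 0.343 -0.633 1.149
vertex 0.539 -0.926 1.648
vertex -0.034 -0.794 1.484
endloop
endfacet
facet normal -0.699 0.386 -0.602
outer loop
vertex 0.343 -0.633 1.149
vertex -0.034 -0.794 1.484
vertex 0.446 0.839 1.974
endloop
endfacet
facet normal -0.700 0.386 -0.601
outer loop
vertex 0.446 0.839 1.974
vertex -0.034 -0.794 1.484
vertex 0.069 0.677 2.309
endloop
endfacet
facet normal 0.060 0.870 0.489
outer loop
vertex 0.446 0.839 1.974
vertex 0.069 0.677 2.309
vertex 0.641 0.546 2.472
endloop
endfacet
facet normal -0.061 -0.871 -0.487
outer loop
vertex -0.034 -0.794 1.484
vertex 0.539 -0.926 1.648
vertex 0.02 -1.054 1.942
endloop
endfacet
facet normal -0.993 0.003 0.119
outer loop
vertex -0.034 -0.794 1.484
vertex 0.02 -1.054 1.942
vertex 0.069 0.677 2.309
endloop
endfacet
facet normal -0.993 0.003 0.119
outer loop
vertex 0.069 0.677 2.309
vertex 0.02 -1.054 1.942
vertex 0.123 0.417 2.766
endloop
endfacet
facet normal 0.060 0.871 0.488
outer loop
vertex 0.069 0.677 2.309
vertex 0.123 0.417 2.766
vertex 0.641 0.546 2.472
endloop
endfacet
facet normal -0.062 -0.870 -0.488
outer loop
vertex 0.02 -1.054 1.942
vertex 0.539 -0.926 1.648
vertex 0.464 -1.218 2.178
endloop
endfacet
facet normal -0.540 -0.382 0.750
outer loop
vertex 0.02 -1.054 1.942
vertex 0.464 -1.218 2.178
vertex 0.123 0.417 2.766
endloop
endfacet
facet normal -0.540 -0.382 0.750
outer loop
vertex 0.123 0.417 2.766
vertex 0.464 -1.218 2.178
vertex 0.567 0.254 3.003
endloop
endfacet
facet normal 0.060 0.871 0.487
outer loop
vertex 0.123 0.417 2.766
vertex 0.567 0.254 3.003
vertex 0.641 0.546 2.472
endloop
endfacet
facet normal -0.060 -0.871 -0.488
outer loop
vertex 0.464 -1.218 2.178
vertex 0.539 -0.926 1.648
vertex 0.965 -1.161 2.015
endloop
endfacet
facet normal 0.320 -0.480 0.817
outer loop
vertex 0.464 -1.218 2.178
vertex 0.965 -1.161 2.015
vertex 0.567 0.254 3.003
endloop
endfacet
facet normal 0.319 -0.480 0.817
outer loop
vertex 0.567 0.254 3.003
vertex 0.965 -1.161 2.015
vertex 1.068 0.31 2.84
endloop
endfacet
facet normal 0.061 0.871 0.487
outer loop
vertex 0.567 0.254 3.003
vertex 1.068 0.31 2.84
vertex 0.641 0.546 2.472
endloop
endfacet
facet normal -0.060 -0.871 -0.488
outer loop
vertex 0.965 -1.161 2.015
vertex 0.539 -0.926 1.648
vertex 1.144 -0.927 1.575
endloop
endfacet
facet normal 0.939 -0.216 0.267
outer loop
vertex 0.965 -1.161 2.015
vertex 1.144 -0.927 1.575
vertex 1.068 0.31 2.84
endloop
endfacet
facet normal 0.939 -0.216 0.267
outer loop
vertex 1.068 0.31 2.84
vertex 1.144 -0.927 1.575
vertex 1.247 0.544 2.4
endloop
endfacet
facet normal 0.061 0.871 0.488
outer loop
vertex 1.068 0.31 2.84
vertex 1.247 0.544 2.4
vertex 0.641 0.546 2.472
endloop
endfacet
facet normal -0.060 -0.871 -0.488
outer loop
vertex 1.144 -0.927 1.575
vertex 0.539 -0.926 1.648
vertex 0.868 -0.692 1.19
endloop
endfacet
facet normal 0.851 0.210 -0.481
outer loop
vertex 1.144 -0.927 1.575
vertex 0.868 -0.692 1.19
vertex 1.247 0.544 2.4
endloop
endfacet
facet normal 0.850 0.212 -0.482
outer loop
vertex 1.247 0.544 2.4
vertex 0.868 -0.692 1.19
vertex 0.97 0.779 2.015
endloop
endfacet
facet normal 0.061 0.871 0.488
outer loop
vertex 1.247 0.544 2.4
vertex 0.97 0.779 2.015
vertex 0.641 0.546 2.472
endloop
endfacet
facet normal 0.543 -0.205 -0.814
outer loop
vertex 0.647 2.696 -0.389
vertex 0.06 2.917 -0.836
vertex 0.667 3.27 -0.52
endloop
endfacet
facet normal 0.593 0.159 0.789
outer loop
vertex 0.647 2.696 -0.389
vertex 0.667 3.27 -0.52
vertex -0.96 3.303 0.696
endloop
endfacet
facet normal 0.543 -0.205 -0.814
outer loop
vertex 0.667 3.27 -0.52
vertex 0.06 2.917 -0.836
vertex 0.332 3.638 -0.836
endloop
endfacet
facet normal 0.386 0.778 0.496
outer loop
vertex 0.667 3.27 -0.52
vertex 0.332 3.638 -0.836
vertex -0.96 3.303 0.696
endloop
endfacet
facet normal 0.544 -0.205 -0.814
outer loop
vertex 0.332 3.638 -0.836
vertex 0.06 2.917 -0.836
vertex -0.162 3.583 -1.152
endloop
endfacet
facet normal -0.161 0.984 0.080
outer loop
vertex 0.332 3.638 -0.836
vertex -0.162 3.583 -1.152
vertex -0.96 3.303 0.696
endloop
endfacet
facet normal 0.542 -0.206 -0.815
outer loop
vertex -0.162 3.583 -1.152
vertex 0.06 2.917 -0.836
vertex -0.526 3.139 -1.282
endloop
endfacet
facet normal -0.724 0.656 -0.213
outer loop
vertex -0.162 3.583 -1.152
vertex -0.526 3.139 -1.282
vertex -0.96 3.303 0.696
endloop
endfacet
facet normal 0.543 -0.204 -0.815
outer loop
vertex -0.526 3.139 -1.282
vertex 0.06 2.917 -0.836
vertex -0.547 2.565 -1.152
endloop
endfacet
facet normal -0.977 -0.013 -0.213
outer loop
vertex -0.526 3.139 -1.282
vertex -0.547 2.565 -1.152
vertex -0.96 3.303 0.696
endloop
endfacet
facet normal 0.543 -0.205 -0.814
outer loop
vertex -0.547 2.565 -1.152
vertex 0.06 2.917 -0.836
vertex -0.212 2.197 -0.836
endloop
endfacet
facet normal -0.770 -0.632 0.080
outer loop
vertex -0.547 2.565 -1.152
vertex -0.212 2.197 -0.836
vertex -0.96 3.303 0.696
endloop
endfacet
facet normal 0.542 -0.205 -0.815
outer loop
vertex -0.212 2.197 -0.836
vertex 0.06 2.917 -0.836
vertex 0.283 2.251 -0.52
endloop
endfacet
facet normal -0.225 -0.839 0.496
outer loop
vertex -0.212 2.197 -0.836
vertex 0.283 2.251 -0.52
vertex -0.96 3.303 0.696
endloop
endfacet
facet normal 0.543 -0.205 -0.814
outer loop
vertex 0.283 2.251 -0.52
vertex 0.06 2.917 -0.836
vertex 0.647 2.696 -0.389
endloop
endfacet
facet normal 0.340 -0.511 0.790
outer loop
vertex 0.283 2.251 -0.52
vertex 0.647 2.696 -0.389
vertex -0.96 3.303 0.696
endloop
endfacet

endsolid


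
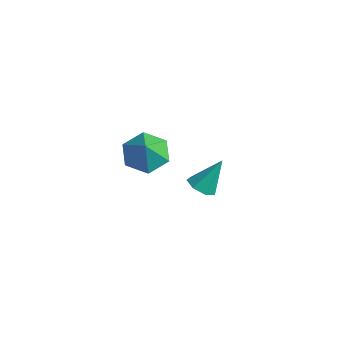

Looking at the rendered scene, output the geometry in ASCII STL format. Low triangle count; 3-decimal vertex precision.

solid 
facet normal -0.207 -0.541 -0.815
outer loop
vertex -2.726 -0.28 -3.567
vertex -3.265 0.055 -3.652
vertex -2.68 0.176 -3.881
endloop
endfacet
facet normal 0.984 0.022 0.176
outer loop
vertex -2.726 -0.28 -3.567
vertex -2.68 0.176 -3.881
vertex -2.955 0.865 -2.428
endloop
endfacet
facet normal -0.208 -0.540 -0.816
outer loop
vertex -2.68 0.176 -3.881
vertex -3.265 0.055 -3.652
vertex -3.074 0.541 -4.022
endloop
endfacet
facet normal 0.703 0.685 -0.192
outer loop
vertex -2.68 0.176 -3.881
vertex -3.074 0.541 -4.022
vertex -2.955 0.865 -2.428
endloop
endfacet
facet normal -0.207 -0.540 -0.816
outer loop
vertex -3.074 0.541 -4.022
vertex -3.265 0.055 -3.652
vertex -3.612 0.54 -3.885
endloop
endfacet
facet normal -0.052 0.979 -0.195
outer loop
vertex -3.074 0.541 -4.022
vertex -3.612 0.54 -3.885
vertex -2.955 0.865 -2.428
endloop
endfacet
facet normal -0.208 -0.540 -0.815
outer loop
vertex -3.612 0.54 -3.885
vertex -3.265 0.055 -3.652
vertex -3.889 0.174 -3.572
endloop
endfacet
facet normal -0.711 0.682 0.169
outer loop
vertex -3.612 0.54 -3.885
vertex -3.889 0.174 -3.572
vertex -2.955 0.865 -2.428
endloop
endfacet
facet normal -0.208 -0.540 -0.815
outer loop
vertex -3.889 0.174 -3.572
vertex -3.265 0.055 -3.652
vertex -3.696 -0.282 -3.319
endloop
endfacet
facet normal -0.780 0.017 0.626
outer loop
vertex -3.889 0.174 -3.572
vertex -3.696 -0.282 -3.319
vertex -2.955 0.865 -2.428
endloop
endfacet
facet normal -0.208 -0.540 -0.816
outer loop
vertex -3.696 -0.282 -3.319
vertex -3.265 0.055 -3.652
vertex -3.179 -0.484 -3.317
endloop
endfacet
facet normal -0.204 -0.515 0.833
outer loop
vertex -3.696 -0.282 -3.319
vertex -3.179 -0.484 -3.317
vertex -2.955 0.865 -2.428
endloop
endfacet
facet normal -0.207 -0.540 -0.816
outer loop
vertex -3.179 -0.484 -3.317
vertex -3.265 0.055 -3.652
vertex -2.726 -0.28 -3.567
endloop
endfacet
facet normal 0.580 -0.513 0.633
outer loop
vertex -3.179 -0.484 -3.317
vertex -2.726 -0.28 -3.567
vertex -2.955 0.865 -2.428
endloop
endfacet
facet normal -0.355 0.366 -0.860
outer loop
vertex -2.092 -3.883 0.69
vertex -2.691 -3.403 1.141
vertex -1.891 -3.058 0.958
endloop
endfacet
facet normal 0.938 -0.290 0.190
outer loop
vertex -2.092 -3.883 0.69
vertex -1.891 -3.058 0.958
vertex -2.329 -3.777 2.019
endloop
endfacet
facet normal -0.355 0.366 -0.860
outer loop
vertex -1.891 -3.058 0.958
vertex -2.691 -3.403 1.141
vertex -2.49 -2.579 1.409
endloop
endfacet
facet normal 0.732 0.385 0.563
outer loop
vertex -1.891 -3.058 0.958
vertex -2.49 -2.579 1.409
vertex -2.329 -3.777 2.019
endloop
endfacet
facet normal -0.355 0.366 -0.860
outer loop
vertex -2.49 -2.579 1.409
vertex -2.691 -3.403 1.141
vertex -3.29 -2.924 1.592
endloop
endfacet
facet normal 0.008 0.455 0.891
outer loop
vertex -2.49 -2.579 1.409
vertex -3.29 -2.924 1.592
vertex -2.329 -3.777 2.019
endloop
endfacet
facet normal -0.355 0.366 -0.860
outer loop
vertex -3.29 -2.924 1.592
vertex -2.691 -3.403 1.141
vertex -3.491 -3.749 1.324
endloop
endfacet
facet normal -0.510 -0.151 0.847
outer loop
vertex -3.29 -2.924 1.592
vertex -3.491 -3.749 1.324
vertex -2.329 -3.777 2.019
endloop
endfacet
facet normal -0.355 0.366 -0.860
outer loop
vertex -3.491 -3.749 1.324
vertex -2.691 -3.403 1.141
vertex -2.891 -4.228 0.873
endloop
endfacet
facet normal -0.303 -0.827 0.474
outer loop
vertex -3.491 -3.749 1.324
vertex -2.891 -4.228 0.873
vertex -2.329 -3.777 2.019
endloop
endfacet
facet normal -0.355 0.366 -0.860
outer loop
vertex -2.891 -4.228 0.873
vertex -2.691 -3.403 1.141
vertex -2.092 -3.883 0.69
endloop
endfacet
facet normal 0.420 -0.896 0.146
outer loop
vertex -2.891 -4.228 0.873
vertex -2.092 -3.883 0.69
vertex -2.329 -3.777 2.019
endloop
endfacet

endsolid


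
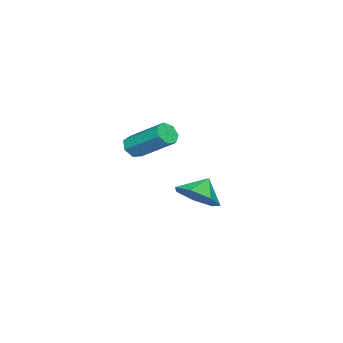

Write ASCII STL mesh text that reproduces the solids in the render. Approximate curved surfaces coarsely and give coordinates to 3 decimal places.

solid 
facet normal 0.695 -0.140 -0.705
outer loop
vertex -1.505 0.16 -1.938
vertex -2.017 -0.719 -2.268
vertex -2.146 0.291 -2.596
endloop
endfacet
facet normal -0.300 0.836 0.459
outer loop
vertex -1.505 0.16 -1.938
vertex -2.146 0.291 -2.596
vertex -2.803 -0.561 -1.472
endloop
endfacet
facet normal 0.696 -0.140 -0.705
outer loop
vertex -2.146 0.291 -2.596
vertex -2.017 -0.719 -2.268
vertex -2.69 -0.339 -3.008
endloop
endfacet
facet normal -0.768 0.640 0.036
outer loop
vertex -2.146 0.291 -2.596
vertex -2.69 -0.339 -3.008
vertex -2.803 -0.561 -1.472
endloop
endfacet
facet normal 0.695 -0.141 -0.705
outer loop
vertex -2.69 -0.339 -3.008
vertex -2.017 -0.719 -2.268
vertex -2.728 -1.255 -2.862
endloop
endfacet
facet normal -0.997 0.030 -0.069
outer loop
vertex -2.69 -0.339 -3.008
vertex -2.728 -1.255 -2.862
vertex -2.803 -0.561 -1.472
endloop
endfacet
facet normal 0.695 -0.140 -0.706
outer loop
vertex -2.728 -1.255 -2.862
vertex -2.017 -0.719 -2.268
vertex -2.23 -1.768 -2.27
endloop
endfacet
facet normal -0.815 -0.534 0.223
outer loop
vertex -2.728 -1.255 -2.862
vertex -2.23 -1.768 -2.27
vertex -2.803 -0.561 -1.472
endloop
endfacet
facet normal 0.695 -0.140 -0.705
outer loop
vertex -2.23 -1.768 -2.27
vertex -2.017 -0.719 -2.268
vertex -1.572 -1.491 -1.676
endloop
endfacet
facet normal -0.359 -0.627 0.691
outer loop
vertex -2.23 -1.768 -2.27
vertex -1.572 -1.491 -1.676
vertex -2.803 -0.561 -1.472
endloop
endfacet
facet normal 0.695 -0.140 -0.705
outer loop
vertex -1.572 -1.491 -1.676
vertex -2.017 -0.719 -2.268
vertex -1.249 -0.633 -1.528
endloop
endfacet
facet normal 0.027 -0.180 0.983
outer loop
vertex -1.572 -1.491 -1.676
vertex -1.249 -0.633 -1.528
vertex -2.803 -0.561 -1.472
endloop
endfacet
facet normal 0.695 -0.140 -0.705
outer loop
vertex -1.249 -0.633 -1.528
vertex -2.017 -0.719 -2.268
vertex -1.505 0.16 -1.938
endloop
endfacet
facet normal 0.054 0.472 0.880
outer loop
vertex -1.249 -0.633 -1.528
vertex -1.505 0.16 -1.938
vertex -2.803 -0.561 -1.472
endloop
endfacet
facet normal -0.103 -0.814 -0.572
outer loop
vertex 2.335 -1.736 2.463
vertex 2.06 -1.433 2.081
vertex 2.61 -1.53 2.12
endloop
endfacet
facet normal 0.818 -0.397 0.417
outer loop
vertex 2.335 -1.736 2.463
vertex 2.61 -1.53 2.12
vertex 2.535 -0.151 3.58
endloop
endfacet
facet normal 0.818 -0.397 0.417
outer loop
vertex 2.535 -0.151 3.58
vertex 2.61 -1.53 2.12
vertex 2.81 0.056 3.238
endloop
endfacet
facet normal 0.103 0.812 0.574
outer loop
vertex 2.535 -0.151 3.58
vertex 2.81 0.056 3.238
vertex 2.26 0.153 3.199
endloop
endfacet
facet normal -0.103 -0.813 -0.573
outer loop
vertex 2.61 -1.53 2.12
vertex 2.06 -1.433 2.081
vertex 2.471 -1.25 1.748
endloop
endfacet
facet normal 0.953 0.085 -0.292
outer loop
vertex 2.61 -1.53 2.12
vertex 2.471 -1.25 1.748
vertex 2.81 0.056 3.238
endloop
endfacet
facet normal 0.953 0.085 -0.291
outer loop
vertex 2.81 0.056 3.238
vertex 2.471 -1.25 1.748
vertex 2.671 0.336 2.865
endloop
endfacet
facet normal 0.103 0.814 0.572
outer loop
vertex 2.81 0.056 3.238
vertex 2.671 0.336 2.865
vertex 2.26 0.153 3.199
endloop
endfacet
facet normal -0.103 -0.813 -0.573
outer loop
vertex 2.471 -1.25 1.748
vertex 2.06 -1.433 2.081
vertex 2.022 -1.108 1.627
endloop
endfacet
facet normal 0.370 0.503 -0.781
outer loop
vertex 2.471 -1.25 1.748
vertex 2.022 -1.108 1.627
vertex 2.671 0.336 2.865
endloop
endfacet
facet normal 0.370 0.503 -0.781
outer loop
vertex 2.671 0.336 2.865
vertex 2.022 -1.108 1.627
vertex 2.222 0.478 2.744
endloop
endfacet
facet normal 0.103 0.813 0.572
outer loop
vertex 2.671 0.336 2.865
vertex 2.222 0.478 2.744
vertex 2.26 0.153 3.199
endloop
endfacet
facet normal -0.104 -0.813 -0.573
outer loop
vertex 2.022 -1.108 1.627
vertex 2.06 -1.433 2.081
vertex 1.602 -1.21 1.848
endloop
endfacet
facet normal -0.491 0.542 -0.682
outer loop
vertex 2.022 -1.108 1.627
vertex 1.602 -1.21 1.848
vertex 2.222 0.478 2.744
endloop
endfacet
facet normal -0.492 0.542 -0.681
outer loop
vertex 2.222 0.478 2.744
vertex 1.602 -1.21 1.848
vertex 1.802 0.375 2.965
endloop
endfacet
facet normal 0.102 0.814 0.573
outer loop
vertex 2.222 0.478 2.744
vertex 1.802 0.375 2.965
vertex 2.26 0.153 3.199
endloop
endfacet
facet normal -0.103 -0.812 -0.574
outer loop
vertex 1.602 -1.21 1.848
vertex 2.06 -1.433 2.081
vertex 1.526 -1.481 2.245
endloop
endfacet
facet normal -0.982 0.173 -0.070
outer loop
vertex 1.602 -1.21 1.848
vertex 1.526 -1.481 2.245
vertex 1.802 0.375 2.965
endloop
endfacet
facet normal -0.983 0.173 -0.068
outer loop
vertex 1.802 0.375 2.965
vertex 1.526 -1.481 2.245
vertex 1.727 0.105 3.362
endloop
endfacet
facet normal 0.102 0.814 0.573
outer loop
vertex 1.802 0.375 2.965
vertex 1.727 0.105 3.362
vertex 2.26 0.153 3.199
endloop
endfacet
facet normal -0.103 -0.813 -0.573
outer loop
vertex 1.526 -1.481 2.245
vertex 2.06 -1.433 2.081
vertex 1.853 -1.715 2.518
endloop
endfacet
facet normal -0.733 -0.327 0.597
outer loop
vertex 1.526 -1.481 2.245
vertex 1.853 -1.715 2.518
vertex 1.727 0.105 3.362
endloop
endfacet
facet normal -0.734 -0.327 0.595
outer loop
vertex 1.727 0.105 3.362
vertex 1.853 -1.715 2.518
vertex 2.053 -0.129 3.636
endloop
endfacet
facet normal 0.102 0.813 0.573
outer loop
vertex 1.727 0.105 3.362
vertex 2.053 -0.129 3.636
vertex 2.26 0.153 3.199
endloop
endfacet
facet normal -0.101 -0.814 -0.573
outer loop
vertex 1.853 -1.715 2.518
vertex 2.06 -1.433 2.081
vertex 2.335 -1.736 2.463
endloop
endfacet
facet normal 0.067 -0.581 0.811
outer loop
vertex 1.853 -1.715 2.518
vertex 2.335 -1.736 2.463
vertex 2.053 -0.129 3.636
endloop
endfacet
facet normal 0.068 -0.580 0.811
outer loop
vertex 2.053 -0.129 3.636
vertex 2.335 -1.736 2.463
vertex 2.535 -0.151 3.58
endloop
endfacet
facet normal 0.104 0.813 0.574
outer loop
vertex 2.053 -0.129 3.636
vertex 2.535 -0.151 3.58
vertex 2.26 0.153 3.199
endloop
endfacet

endsolid


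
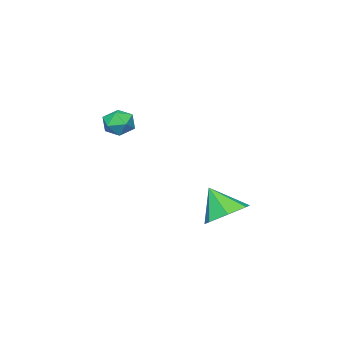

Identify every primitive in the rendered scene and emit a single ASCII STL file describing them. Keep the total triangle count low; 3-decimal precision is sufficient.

solid 
facet normal -0.047 0.577 -0.816
outer loop
vertex 3.743 4.588 -3.516
vertex 3.045 3.997 -3.894
vertex 2.933 4.797 -3.322
endloop
endfacet
facet normal 0.306 0.371 0.877
outer loop
vertex 3.743 4.588 -3.516
vertex 2.933 4.797 -3.322
vertex 3.115 3.143 -2.686
endloop
endfacet
facet normal -0.048 0.577 -0.816
outer loop
vertex 2.933 4.797 -3.322
vertex 3.045 3.997 -3.894
vertex 2.207 4.403 -3.558
endloop
endfacet
facet normal -0.432 0.282 0.857
outer loop
vertex 2.933 4.797 -3.322
vertex 2.207 4.403 -3.558
vertex 3.115 3.143 -2.686
endloop
endfacet
facet normal -0.048 0.576 -0.816
outer loop
vertex 2.207 4.403 -3.558
vertex 3.045 3.997 -3.894
vertex 2.112 3.703 -4.047
endloop
endfacet
facet normal -0.826 -0.243 0.509
outer loop
vertex 2.207 4.403 -3.558
vertex 2.112 3.703 -4.047
vertex 3.115 3.143 -2.686
endloop
endfacet
facet normal -0.047 0.576 -0.816
outer loop
vertex 2.112 3.703 -4.047
vertex 3.045 3.997 -3.894
vertex 2.719 3.224 -4.42
endloop
endfacet
facet normal -0.580 -0.809 0.095
outer loop
vertex 2.112 3.703 -4.047
vertex 2.719 3.224 -4.42
vertex 3.115 3.143 -2.686
endloop
endfacet
facet normal -0.048 0.576 -0.816
outer loop
vertex 2.719 3.224 -4.42
vertex 3.045 3.997 -3.894
vertex 3.572 3.327 -4.398
endloop
endfacet
facet normal 0.121 -0.990 -0.074
outer loop
vertex 2.719 3.224 -4.42
vertex 3.572 3.327 -4.398
vertex 3.115 3.143 -2.686
endloop
endfacet
facet normal -0.047 0.577 -0.816
outer loop
vertex 3.572 3.327 -4.398
vertex 3.045 3.997 -3.894
vertex 4.027 3.934 -3.995
endloop
endfacet
facet normal 0.750 -0.649 0.130
outer loop
vertex 3.572 3.327 -4.398
vertex 4.027 3.934 -3.995
vertex 3.115 3.143 -2.686
endloop
endfacet
facet normal -0.047 0.577 -0.815
outer loop
vertex 4.027 3.934 -3.995
vertex 3.045 3.997 -3.894
vertex 3.743 4.588 -3.516
endloop
endfacet
facet normal 0.832 -0.044 0.553
outer loop
vertex 4.027 3.934 -3.995
vertex 3.743 4.588 -3.516
vertex 3.115 3.143 -2.686
endloop
endfacet
facet normal 0.136 0.895 -0.425
outer loop
vertex 3.937 -0.659 -0.61
vertex 3.301 -0.435 -0.343
vertex 3.908 -0.344 0.043
endloop
endfacet
facet normal 0.762 0.596 -0.254
outer loop
vertex 3.937 -0.659 -0.61
vertex 3.908 -0.344 0.043
vertex 4.329 -0.926 -0.061
endloop
endfacet
facet normal 0.806 -0.032 -0.591
outer loop
vertex 3.937 -0.659 -0.61
vertex 4.329 -0.926 -0.061
vertex 3.981 -1.377 -0.511
endloop
endfacet
facet normal 0.210 -0.121 -0.970
outer loop
vertex 3.937 -0.659 -0.61
vertex 3.981 -1.377 -0.511
vertex 3.346 -1.073 -0.686
endloop
endfacet
facet normal -0.205 0.452 -0.868
outer loop
vertex 3.937 -0.659 -0.61
vertex 3.346 -1.073 -0.686
vertex 3.301 -0.435 -0.343
endloop
endfacet
facet normal 0.760 0.470 0.449
outer loop
vertex 4.329 -0.926 -0.061
vertex 3.908 -0.344 0.043
vertex 3.934 -0.867 0.546
endloop
endfacet
facet normal -0.251 0.953 0.170
outer loop
vertex 3.908 -0.344 0.043
vertex 3.301 -0.435 -0.343
vertex 3.299 -0.563 0.371
endloop
endfacet
facet normal -0.804 0.237 -0.546
outer loop
vertex 3.301 -0.435 -0.343
vertex 3.346 -1.073 -0.686
vertex 2.951 -1.014 -0.079
endloop
endfacet
facet normal -0.135 -0.690 -0.711
outer loop
vertex 3.346 -1.073 -0.686
vertex 3.981 -1.377 -0.511
vertex 3.372 -1.596 -0.183
endloop
endfacet
facet normal 0.832 -0.547 -0.096
outer loop
vertex 3.981 -1.377 -0.511
vertex 4.329 -0.926 -0.061
vertex 3.979 -1.505 0.203
endloop
endfacet
facet normal -0.210 0.121 0.970
outer loop
vertex 3.343 -1.281 0.47
vertex 3.934 -0.867 0.546
vertex 3.299 -0.563 0.371
endloop
endfacet
facet normal -0.806 0.032 0.591
outer loop
vertex 3.343 -1.281 0.47
vertex 3.299 -0.563 0.371
vertex 2.951 -1.014 -0.079
endloop
endfacet
facet normal -0.762 -0.596 0.254
outer loop
vertex 3.343 -1.281 0.47
vertex 2.951 -1.014 -0.079
vertex 3.372 -1.596 -0.183
endloop
endfacet
facet normal -0.136 -0.895 0.425
outer loop
vertex 3.343 -1.281 0.47
vertex 3.372 -1.596 -0.183
vertex 3.979 -1.505 0.203
endloop
endfacet
facet normal 0.205 -0.452 0.868
outer loop
vertex 3.343 -1.281 0.47
vertex 3.979 -1.505 0.203
vertex 3.934 -0.867 0.546
endloop
endfacet
facet normal 0.135 0.690 0.711
outer loop
vertex 3.299 -0.563 0.371
vertex 3.934 -0.867 0.546
vertex 3.908 -0.344 0.043
endloop
endfacet
facet normal -0.832 0.547 0.096
outer loop
vertex 2.951 -1.014 -0.079
vertex 3.299 -0.563 0.371
vertex 3.301 -0.435 -0.343
endloop
endfacet
facet normal -0.760 -0.470 -0.449
outer loop
vertex 3.372 -1.596 -0.183
vertex 2.951 -1.014 -0.079
vertex 3.346 -1.073 -0.686
endloop
endfacet
facet normal 0.251 -0.953 -0.170
outer loop
vertex 3.979 -1.505 0.203
vertex 3.372 -1.596 -0.183
vertex 3.981 -1.377 -0.511
endloop
endfacet
facet normal 0.804 -0.237 0.546
outer loop
vertex 3.934 -0.867 0.546
vertex 3.979 -1.505 0.203
vertex 4.329 -0.926 -0.061
endloop
endfacet

endsolid
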